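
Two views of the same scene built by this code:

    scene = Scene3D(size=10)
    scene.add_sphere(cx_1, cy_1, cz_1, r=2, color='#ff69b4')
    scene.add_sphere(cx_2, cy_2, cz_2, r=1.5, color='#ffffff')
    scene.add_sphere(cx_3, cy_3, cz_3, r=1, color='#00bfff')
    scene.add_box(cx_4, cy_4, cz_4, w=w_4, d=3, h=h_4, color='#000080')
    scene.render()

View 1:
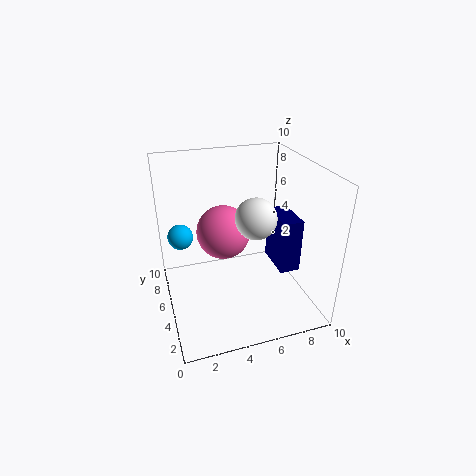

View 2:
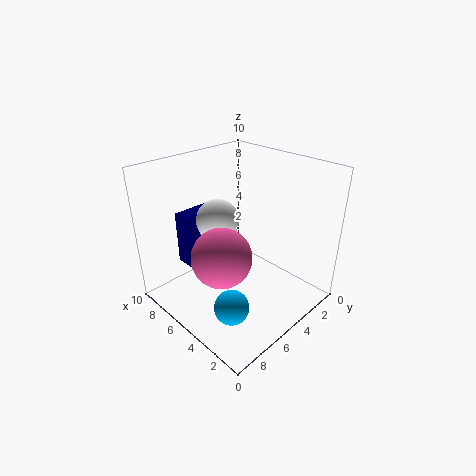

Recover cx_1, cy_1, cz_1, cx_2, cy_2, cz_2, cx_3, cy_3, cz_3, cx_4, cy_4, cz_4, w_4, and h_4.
cx_1 = 4.5
cy_1 = 7
cz_1 = 4.5
cx_2 = 6.5
cy_2 = 5.5
cz_2 = 6
cx_3 = 1.5
cy_3 = 9
cz_3 = 3.5
cx_4 = 8
cy_4 = 4
cz_4 = 2
w_4 = 1.5
h_4 = 4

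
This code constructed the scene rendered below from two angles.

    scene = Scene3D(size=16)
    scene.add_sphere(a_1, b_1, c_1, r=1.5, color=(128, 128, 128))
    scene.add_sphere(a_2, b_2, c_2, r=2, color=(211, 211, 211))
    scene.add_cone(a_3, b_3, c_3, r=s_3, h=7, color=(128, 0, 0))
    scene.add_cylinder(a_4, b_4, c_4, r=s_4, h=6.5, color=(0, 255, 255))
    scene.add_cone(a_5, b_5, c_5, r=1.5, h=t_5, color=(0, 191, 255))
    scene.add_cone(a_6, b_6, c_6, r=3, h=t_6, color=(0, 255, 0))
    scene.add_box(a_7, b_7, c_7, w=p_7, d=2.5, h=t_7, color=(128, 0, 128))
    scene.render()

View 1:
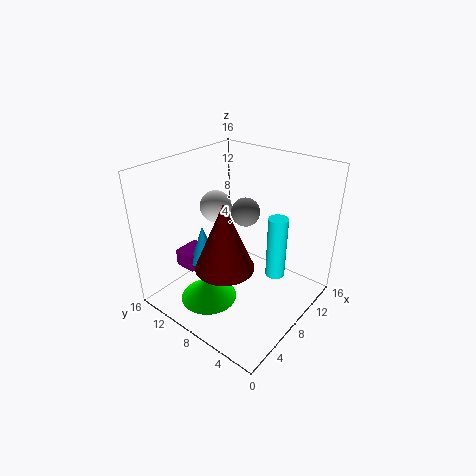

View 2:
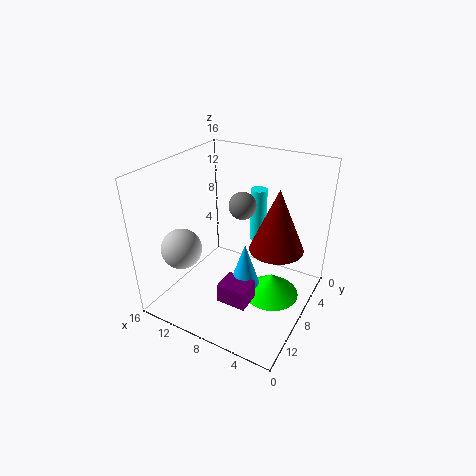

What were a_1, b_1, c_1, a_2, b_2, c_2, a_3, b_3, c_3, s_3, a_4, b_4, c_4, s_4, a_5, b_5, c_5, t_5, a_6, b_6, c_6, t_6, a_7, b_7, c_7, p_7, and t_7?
a_1 = 8; b_1 = 7; c_1 = 11.5; a_2 = 11; b_2 = 14; c_2 = 9; a_3 = 4; b_3 = 6.5; c_3 = 7; s_3 = 3; a_4 = 8; b_4 = 3; c_4 = 5.5; s_4 = 1; a_5 = 5.5; b_5 = 11; c_5 = 5; t_5 = 4.5; a_6 = 3.5; b_6 = 8.5; c_6 = 2.5; t_6 = 2.5; a_7 = 4; b_7 = 11.5; c_7 = 4; p_7 = 3; t_7 = 2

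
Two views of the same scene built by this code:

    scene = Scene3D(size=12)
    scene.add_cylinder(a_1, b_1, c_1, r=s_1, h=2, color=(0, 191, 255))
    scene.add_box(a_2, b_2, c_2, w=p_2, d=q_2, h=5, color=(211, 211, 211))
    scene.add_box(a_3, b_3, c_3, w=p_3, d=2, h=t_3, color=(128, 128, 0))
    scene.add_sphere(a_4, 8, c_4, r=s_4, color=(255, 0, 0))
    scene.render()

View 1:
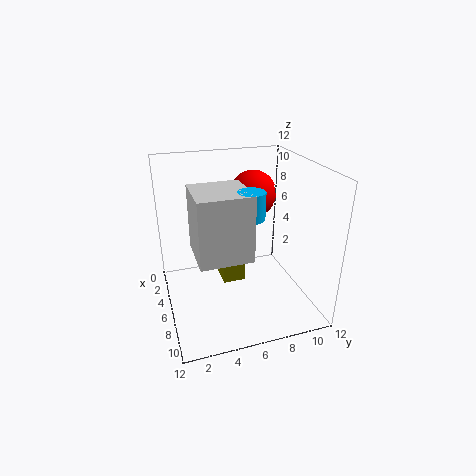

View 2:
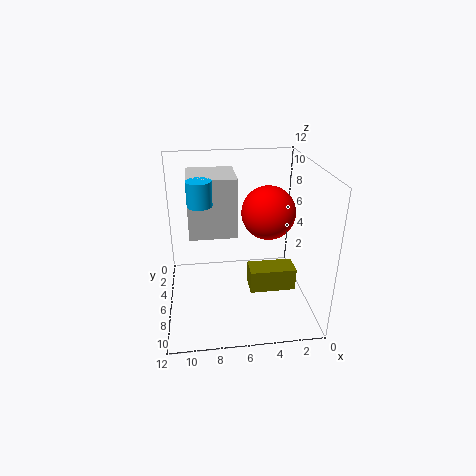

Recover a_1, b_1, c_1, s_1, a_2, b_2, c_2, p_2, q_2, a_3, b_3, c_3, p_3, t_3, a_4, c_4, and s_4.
a_1 = 9; b_1 = 6; c_1 = 9; s_1 = 1; a_2 = 6; b_2 = 2; c_2 = 6; p_2 = 4; q_2 = 4; a_3 = 1; b_3 = 5; c_3 = 1; p_3 = 4; t_3 = 2; a_4 = 4; c_4 = 9; s_4 = 2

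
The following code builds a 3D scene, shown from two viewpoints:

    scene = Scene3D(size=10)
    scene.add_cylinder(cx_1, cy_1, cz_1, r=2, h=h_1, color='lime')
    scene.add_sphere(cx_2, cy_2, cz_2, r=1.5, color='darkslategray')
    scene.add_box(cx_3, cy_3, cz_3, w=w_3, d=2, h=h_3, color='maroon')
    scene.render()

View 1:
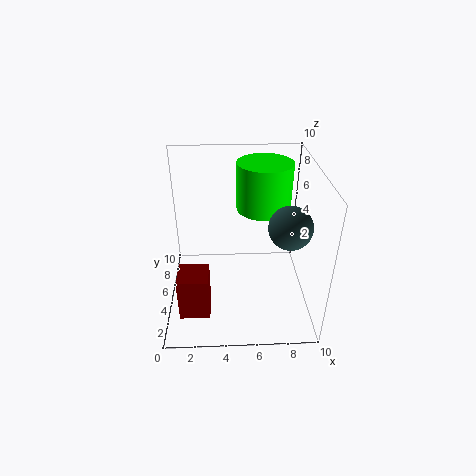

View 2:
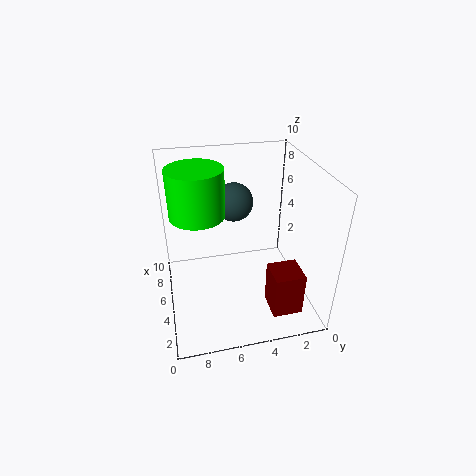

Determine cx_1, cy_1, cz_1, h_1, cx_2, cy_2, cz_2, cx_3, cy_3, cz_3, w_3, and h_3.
cx_1 = 7
cy_1 = 7.5
cz_1 = 6
h_1 = 3.5
cx_2 = 8.5
cy_2 = 4.5
cz_2 = 6
cx_3 = 1
cy_3 = 1.5
cz_3 = 1
w_3 = 2
h_3 = 3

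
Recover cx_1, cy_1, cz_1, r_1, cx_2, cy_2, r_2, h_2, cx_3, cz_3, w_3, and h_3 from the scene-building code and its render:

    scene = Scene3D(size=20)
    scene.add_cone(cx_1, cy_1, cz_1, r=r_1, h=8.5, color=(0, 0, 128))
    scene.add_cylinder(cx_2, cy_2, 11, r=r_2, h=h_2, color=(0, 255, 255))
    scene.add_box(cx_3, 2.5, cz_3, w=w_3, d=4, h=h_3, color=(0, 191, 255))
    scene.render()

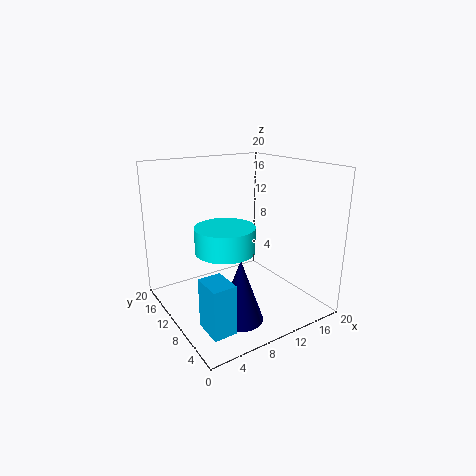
cx_1 = 7.5, cy_1 = 5.5, cz_1 = 0.5, r_1 = 3, cx_2 = 5, cy_2 = 5, r_2 = 3.5, h_2 = 3, cx_3 = 2, cz_3 = 1, w_3 = 3, h_3 = 6.5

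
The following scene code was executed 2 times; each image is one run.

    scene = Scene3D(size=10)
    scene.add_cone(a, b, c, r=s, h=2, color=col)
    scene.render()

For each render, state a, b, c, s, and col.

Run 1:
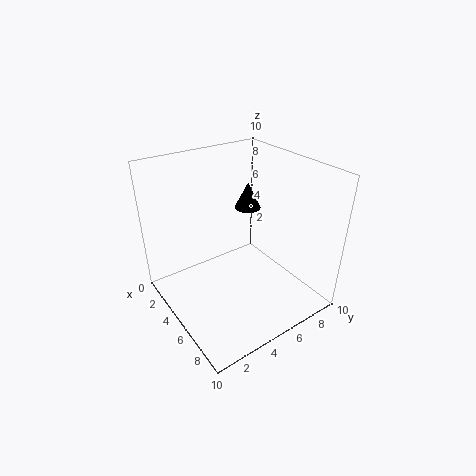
a = 2.75, b = 7.5, c = 5.75, s = 1, col = 'black'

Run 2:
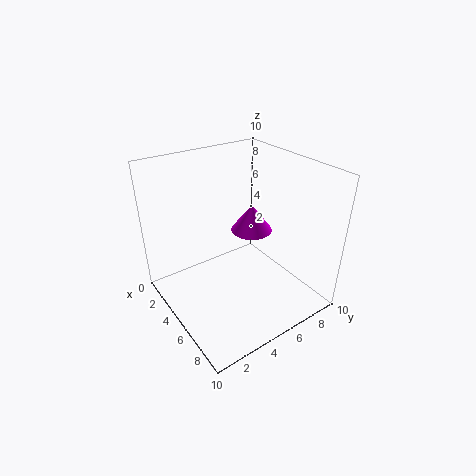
a = 4.25, b = 6.75, c = 4.75, s = 1.5, col = 'magenta'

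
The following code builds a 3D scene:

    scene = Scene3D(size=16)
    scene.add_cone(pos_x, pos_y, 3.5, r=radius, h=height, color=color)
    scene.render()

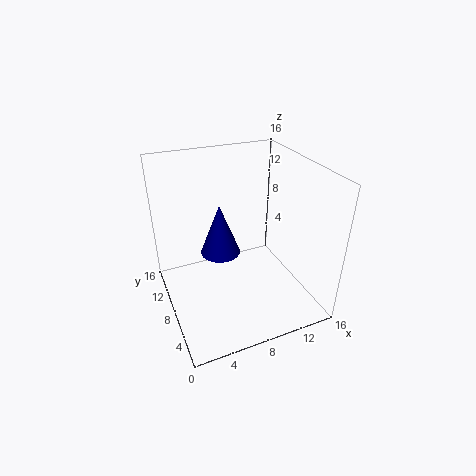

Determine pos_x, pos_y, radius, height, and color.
pos_x = 7.5; pos_y = 12.5; radius = 2.5; height = 6.5; color = 'navy'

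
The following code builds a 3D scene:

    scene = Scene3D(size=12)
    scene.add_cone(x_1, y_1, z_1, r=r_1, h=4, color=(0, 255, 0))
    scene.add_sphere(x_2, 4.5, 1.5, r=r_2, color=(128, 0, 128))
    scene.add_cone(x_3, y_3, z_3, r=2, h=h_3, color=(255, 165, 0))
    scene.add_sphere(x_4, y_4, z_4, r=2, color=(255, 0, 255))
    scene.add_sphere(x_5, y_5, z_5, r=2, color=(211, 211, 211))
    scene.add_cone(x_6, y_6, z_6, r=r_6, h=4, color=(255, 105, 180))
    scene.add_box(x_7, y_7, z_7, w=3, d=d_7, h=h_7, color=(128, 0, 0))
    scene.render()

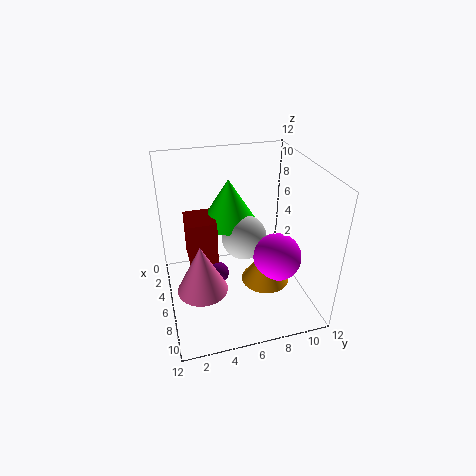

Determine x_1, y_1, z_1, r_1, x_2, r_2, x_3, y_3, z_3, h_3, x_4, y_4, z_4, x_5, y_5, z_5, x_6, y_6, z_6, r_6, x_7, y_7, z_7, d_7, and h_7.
x_1 = 3, y_1 = 6, z_1 = 6, r_1 = 2.5, x_2 = 4.5, r_2 = 1, x_3 = 7.5, y_3 = 8, z_3 = 2.5, h_3 = 3, x_4 = 7.5, y_4 = 9, z_4 = 4.5, x_5 = 4.5, y_5 = 7, z_5 = 5, x_6 = 8, y_6 = 2.5, z_6 = 3, r_6 = 2, x_7 = 2, y_7 = 2, z_7 = 3, d_7 = 2.5, h_7 = 4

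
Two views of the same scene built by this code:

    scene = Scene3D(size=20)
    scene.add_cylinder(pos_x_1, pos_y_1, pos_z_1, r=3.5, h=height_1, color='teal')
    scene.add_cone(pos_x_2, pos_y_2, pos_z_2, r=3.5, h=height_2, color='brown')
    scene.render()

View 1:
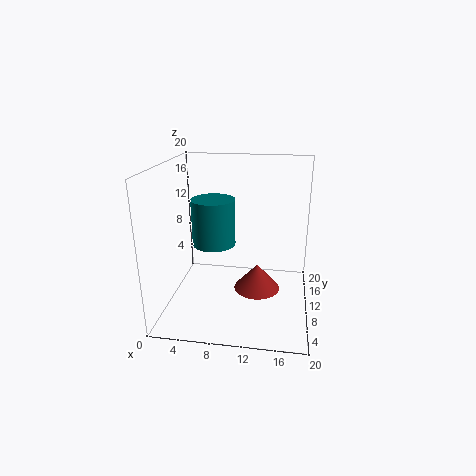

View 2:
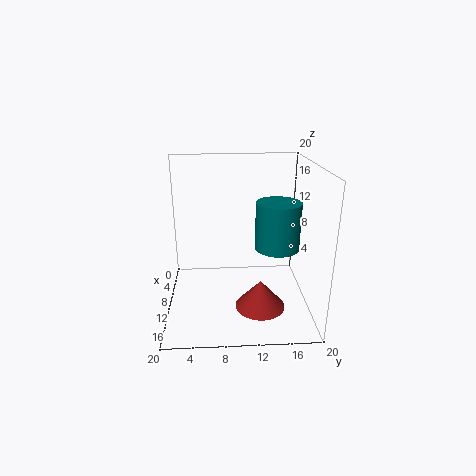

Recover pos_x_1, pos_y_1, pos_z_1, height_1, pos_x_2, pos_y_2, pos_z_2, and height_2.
pos_x_1 = 5
pos_y_1 = 16.5
pos_z_1 = 6
height_1 = 7.5
pos_x_2 = 12.5
pos_y_2 = 13
pos_z_2 = 0.5
height_2 = 4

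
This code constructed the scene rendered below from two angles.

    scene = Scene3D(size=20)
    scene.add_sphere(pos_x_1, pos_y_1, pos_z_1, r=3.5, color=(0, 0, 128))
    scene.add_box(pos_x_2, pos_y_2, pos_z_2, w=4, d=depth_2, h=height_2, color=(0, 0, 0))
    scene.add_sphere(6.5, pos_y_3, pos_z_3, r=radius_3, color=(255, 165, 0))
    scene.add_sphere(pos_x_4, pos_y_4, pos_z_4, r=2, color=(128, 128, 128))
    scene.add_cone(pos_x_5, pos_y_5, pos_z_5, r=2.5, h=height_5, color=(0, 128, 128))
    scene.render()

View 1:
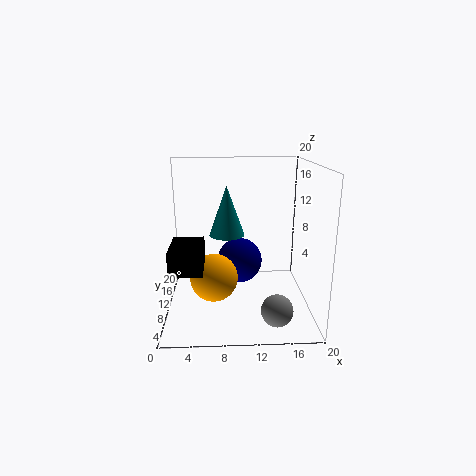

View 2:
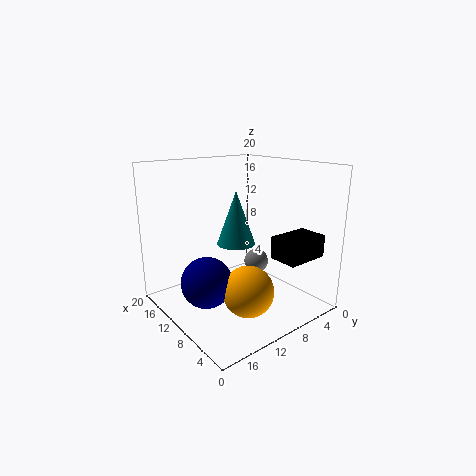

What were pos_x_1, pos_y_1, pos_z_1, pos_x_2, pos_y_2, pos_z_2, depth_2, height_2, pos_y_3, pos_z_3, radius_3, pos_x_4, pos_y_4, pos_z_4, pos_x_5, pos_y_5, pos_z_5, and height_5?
pos_x_1 = 10.5; pos_y_1 = 15; pos_z_1 = 4.5; pos_x_2 = 1.5; pos_y_2 = 2; pos_z_2 = 8; depth_2 = 6; height_2 = 3; pos_y_3 = 11; pos_z_3 = 3.5; radius_3 = 3.5; pos_x_4 = 14.5; pos_y_4 = 2.5; pos_z_4 = 3; pos_x_5 = 8.5; pos_y_5 = 11.5; pos_z_5 = 10; height_5 = 7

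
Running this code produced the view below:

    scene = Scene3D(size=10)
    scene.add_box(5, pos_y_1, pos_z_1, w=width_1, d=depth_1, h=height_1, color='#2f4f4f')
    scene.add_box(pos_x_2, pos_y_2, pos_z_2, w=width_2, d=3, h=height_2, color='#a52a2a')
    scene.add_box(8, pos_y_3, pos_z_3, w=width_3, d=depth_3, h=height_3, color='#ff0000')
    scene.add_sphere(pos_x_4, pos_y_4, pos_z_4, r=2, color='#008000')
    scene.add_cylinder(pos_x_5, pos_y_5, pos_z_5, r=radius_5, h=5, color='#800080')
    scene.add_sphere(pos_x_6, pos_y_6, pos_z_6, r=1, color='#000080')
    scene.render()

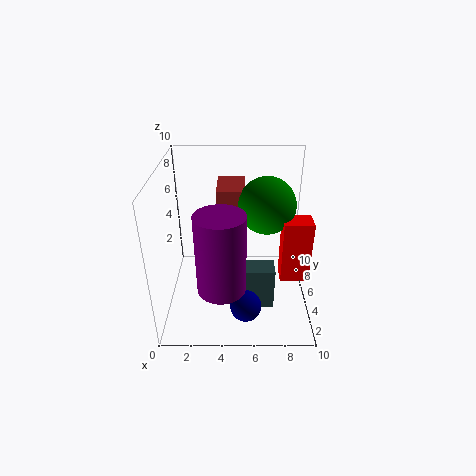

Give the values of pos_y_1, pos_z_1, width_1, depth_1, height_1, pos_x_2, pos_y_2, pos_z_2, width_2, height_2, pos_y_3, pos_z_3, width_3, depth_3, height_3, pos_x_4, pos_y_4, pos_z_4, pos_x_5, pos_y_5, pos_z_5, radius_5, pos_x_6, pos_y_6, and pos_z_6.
pos_y_1 = 3, pos_z_1 = 0.5, width_1 = 2.5, depth_1 = 1.5, height_1 = 3, pos_x_2 = 3.5, pos_y_2 = 6, pos_z_2 = 3.5, width_2 = 2, height_2 = 4.5, pos_y_3 = 4, pos_z_3 = 2, width_3 = 2, depth_3 = 1.5, height_3 = 4.5, pos_x_4 = 7, pos_y_4 = 6, pos_z_4 = 7, pos_x_5 = 4, pos_y_5 = 1.5, pos_z_5 = 3.5, radius_5 = 1.5, pos_x_6 = 5.5, pos_y_6 = 1.5, pos_z_6 = 2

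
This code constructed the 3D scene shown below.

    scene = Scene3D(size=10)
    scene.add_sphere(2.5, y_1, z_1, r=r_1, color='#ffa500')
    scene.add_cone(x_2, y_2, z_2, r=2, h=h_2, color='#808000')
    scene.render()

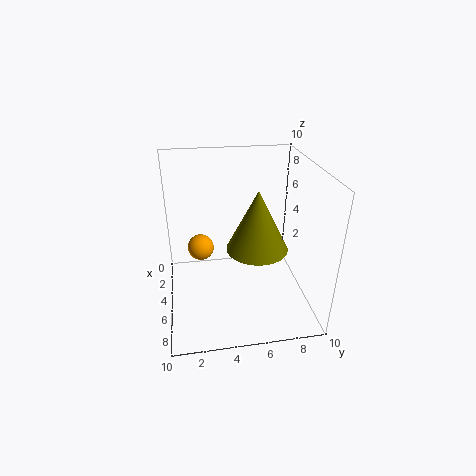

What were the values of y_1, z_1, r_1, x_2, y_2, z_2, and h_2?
y_1 = 2.5; z_1 = 3; r_1 = 1; x_2 = 6.5; y_2 = 6; z_2 = 5; h_2 = 4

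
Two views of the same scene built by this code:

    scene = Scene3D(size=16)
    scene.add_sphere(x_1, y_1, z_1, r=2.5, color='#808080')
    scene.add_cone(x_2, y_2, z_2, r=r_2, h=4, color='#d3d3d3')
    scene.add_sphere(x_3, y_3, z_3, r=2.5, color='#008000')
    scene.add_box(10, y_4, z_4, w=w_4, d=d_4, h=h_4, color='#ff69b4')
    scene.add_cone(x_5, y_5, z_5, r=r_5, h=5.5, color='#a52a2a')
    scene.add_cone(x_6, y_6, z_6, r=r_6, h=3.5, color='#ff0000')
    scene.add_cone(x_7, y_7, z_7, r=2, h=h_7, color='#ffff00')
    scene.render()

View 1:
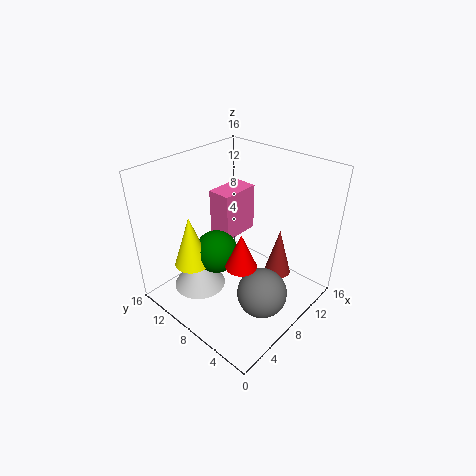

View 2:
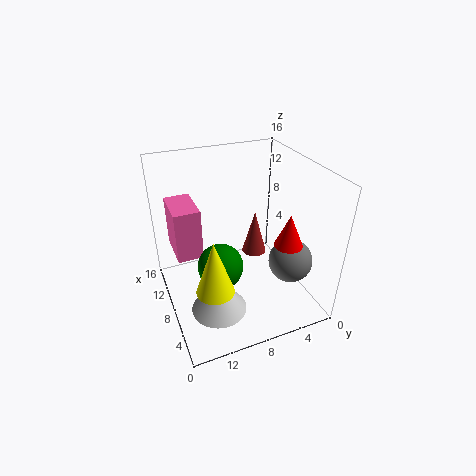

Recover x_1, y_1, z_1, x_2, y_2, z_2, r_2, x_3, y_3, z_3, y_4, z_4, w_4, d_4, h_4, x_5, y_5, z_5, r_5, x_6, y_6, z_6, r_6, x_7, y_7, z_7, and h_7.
x_1 = 5.5; y_1 = 2.5; z_1 = 5; x_2 = 5; y_2 = 11.5; z_2 = 1.5; r_2 = 3; x_3 = 7; y_3 = 10.5; z_3 = 5.5; y_4 = 11.5; z_4 = 5; w_4 = 5; d_4 = 3; h_4 = 6; x_5 = 11; y_5 = 4.5; z_5 = 3.5; r_5 = 1.5; x_6 = 4; y_6 = 4; z_6 = 8.5; r_6 = 1.5; x_7 = 4.5; y_7 = 12; z_7 = 4.5; h_7 = 6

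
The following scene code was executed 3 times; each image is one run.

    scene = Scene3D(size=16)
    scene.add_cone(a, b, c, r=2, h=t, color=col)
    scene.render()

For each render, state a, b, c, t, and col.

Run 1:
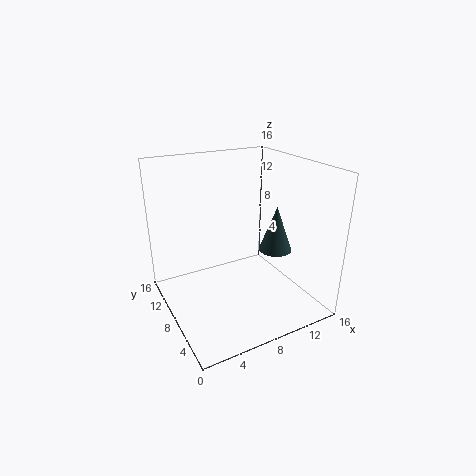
a = 13.5
b = 8.5
c = 5
t = 5.5
col = 'darkslategray'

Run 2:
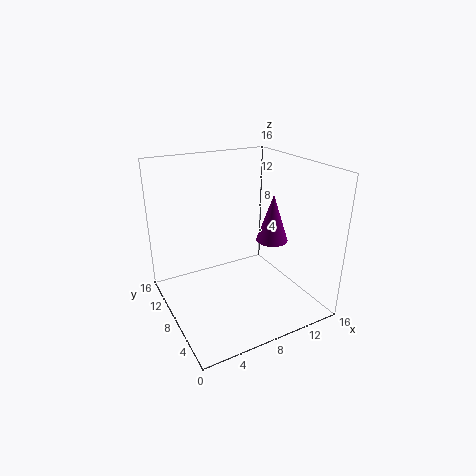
a = 14
b = 10
c = 5.5
t = 6
col = 'purple'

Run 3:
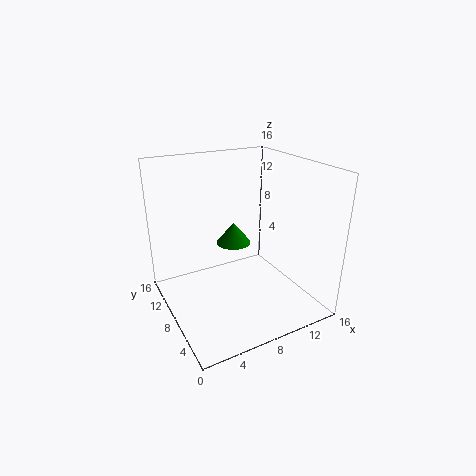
a = 8.5
b = 10
c = 6.5
t = 2.5
col = 'green'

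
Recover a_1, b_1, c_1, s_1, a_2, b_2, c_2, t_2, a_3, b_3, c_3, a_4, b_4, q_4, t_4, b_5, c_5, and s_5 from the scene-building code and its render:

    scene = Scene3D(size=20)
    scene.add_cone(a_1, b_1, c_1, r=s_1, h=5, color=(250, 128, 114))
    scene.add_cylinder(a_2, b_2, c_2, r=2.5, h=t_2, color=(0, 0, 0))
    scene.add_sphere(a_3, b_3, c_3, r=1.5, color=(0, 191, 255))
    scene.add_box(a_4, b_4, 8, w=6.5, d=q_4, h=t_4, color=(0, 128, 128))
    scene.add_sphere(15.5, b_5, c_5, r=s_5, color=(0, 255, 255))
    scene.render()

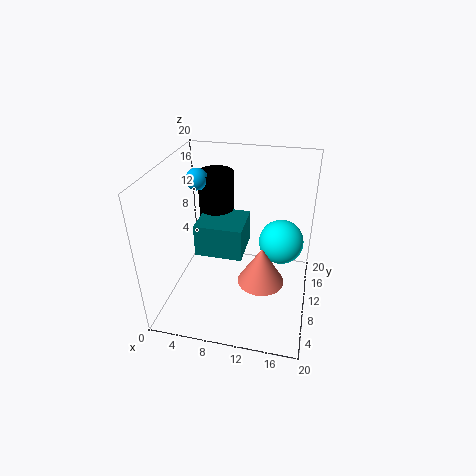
a_1 = 14
b_1 = 6
c_1 = 6.5
s_1 = 3
a_2 = 6
b_2 = 13.5
c_2 = 9
t_2 = 9
a_3 = 4
b_3 = 11.5
c_3 = 17.5
a_4 = 4.5
b_4 = 7.5
q_4 = 6
t_4 = 4.5
b_5 = 16.5
c_5 = 6
s_5 = 3.5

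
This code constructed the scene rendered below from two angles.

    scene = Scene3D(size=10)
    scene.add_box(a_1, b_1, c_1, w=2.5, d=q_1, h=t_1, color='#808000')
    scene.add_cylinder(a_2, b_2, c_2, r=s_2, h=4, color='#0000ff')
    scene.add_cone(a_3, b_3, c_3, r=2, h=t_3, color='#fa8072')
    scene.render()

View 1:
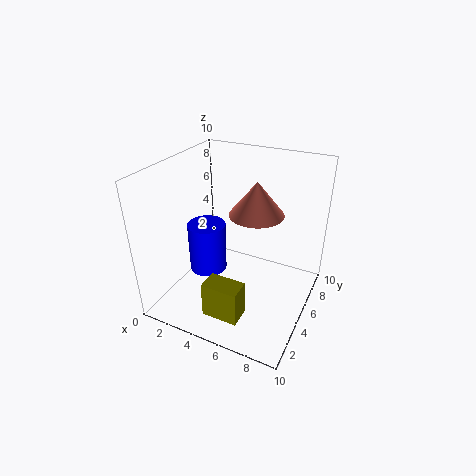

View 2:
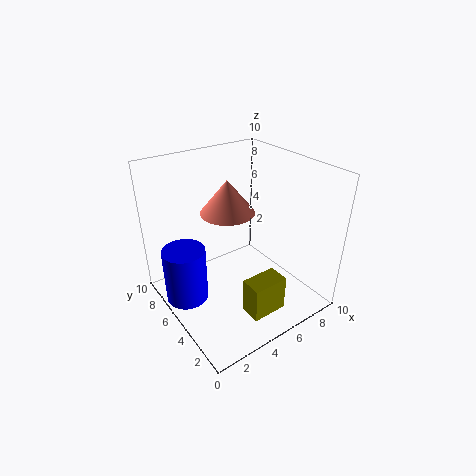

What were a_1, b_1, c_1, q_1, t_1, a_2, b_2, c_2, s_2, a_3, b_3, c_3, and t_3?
a_1 = 4, b_1 = 1.5, c_1 = 0.5, q_1 = 1.5, t_1 = 2.5, a_2 = 1.5, b_2 = 6.5, c_2 = 0.5, s_2 = 1.5, a_3 = 5.5, b_3 = 7, c_3 = 6, t_3 = 2.5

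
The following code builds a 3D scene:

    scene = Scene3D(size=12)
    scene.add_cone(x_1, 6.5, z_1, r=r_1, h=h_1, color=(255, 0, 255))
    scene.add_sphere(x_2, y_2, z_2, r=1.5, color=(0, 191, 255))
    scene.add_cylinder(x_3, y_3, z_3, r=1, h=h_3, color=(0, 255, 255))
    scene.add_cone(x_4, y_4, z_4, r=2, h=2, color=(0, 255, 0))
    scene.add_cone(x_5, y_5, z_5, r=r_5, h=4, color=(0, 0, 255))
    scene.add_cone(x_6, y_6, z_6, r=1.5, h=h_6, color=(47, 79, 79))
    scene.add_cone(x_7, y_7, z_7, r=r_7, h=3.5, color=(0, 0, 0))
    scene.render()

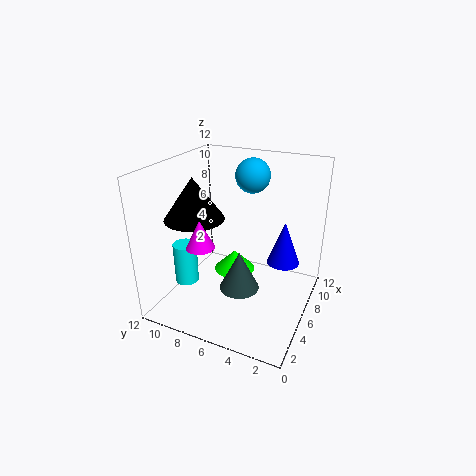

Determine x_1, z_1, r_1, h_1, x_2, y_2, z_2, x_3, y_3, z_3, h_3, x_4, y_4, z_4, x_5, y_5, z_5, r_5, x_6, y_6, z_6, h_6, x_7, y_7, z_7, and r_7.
x_1 = 1
z_1 = 7.5
r_1 = 1
h_1 = 2
x_2 = 9
y_2 = 6
z_2 = 10.5
x_3 = 4
y_3 = 10
z_3 = 2
h_3 = 3.5
x_4 = 9.5
y_4 = 8
z_4 = 0.5
x_5 = 9.5
y_5 = 3
z_5 = 2.5
r_5 = 1.5
x_6 = 3
y_6 = 4.5
z_6 = 3.5
h_6 = 3
x_7 = 5
y_7 = 9.5
z_7 = 7.5
r_7 = 2.5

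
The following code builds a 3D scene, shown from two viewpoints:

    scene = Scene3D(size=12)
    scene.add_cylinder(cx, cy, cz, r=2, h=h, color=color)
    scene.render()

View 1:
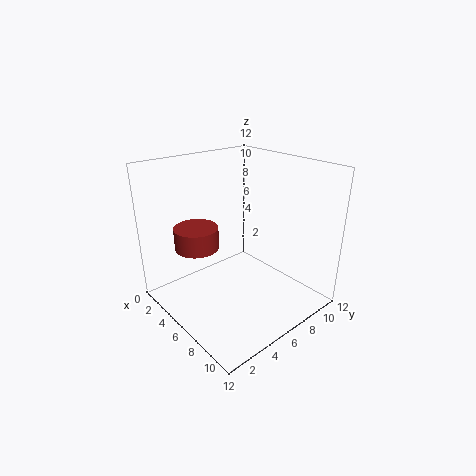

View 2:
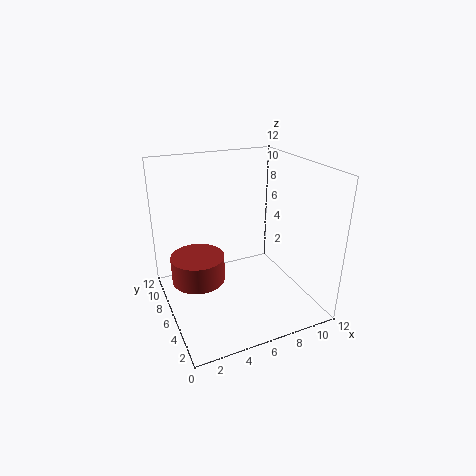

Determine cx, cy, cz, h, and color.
cx = 2; cy = 4.5; cz = 4; h = 2; color = 'brown'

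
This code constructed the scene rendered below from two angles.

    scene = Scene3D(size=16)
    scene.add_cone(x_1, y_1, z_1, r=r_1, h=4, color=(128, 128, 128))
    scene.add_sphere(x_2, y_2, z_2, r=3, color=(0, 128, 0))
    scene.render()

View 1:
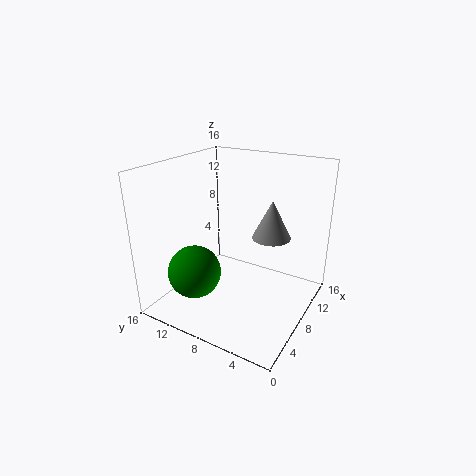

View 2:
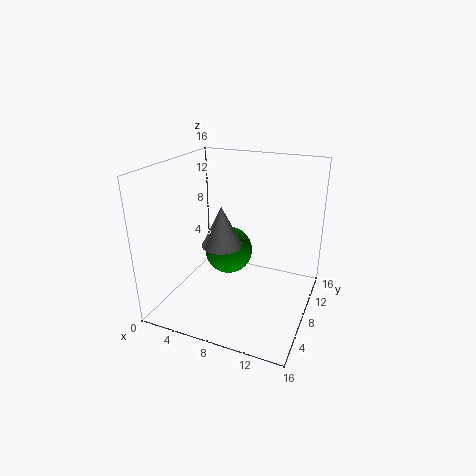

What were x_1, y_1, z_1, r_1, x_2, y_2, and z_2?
x_1 = 8, y_1 = 4, z_1 = 9, r_1 = 2, x_2 = 5, y_2 = 12, z_2 = 4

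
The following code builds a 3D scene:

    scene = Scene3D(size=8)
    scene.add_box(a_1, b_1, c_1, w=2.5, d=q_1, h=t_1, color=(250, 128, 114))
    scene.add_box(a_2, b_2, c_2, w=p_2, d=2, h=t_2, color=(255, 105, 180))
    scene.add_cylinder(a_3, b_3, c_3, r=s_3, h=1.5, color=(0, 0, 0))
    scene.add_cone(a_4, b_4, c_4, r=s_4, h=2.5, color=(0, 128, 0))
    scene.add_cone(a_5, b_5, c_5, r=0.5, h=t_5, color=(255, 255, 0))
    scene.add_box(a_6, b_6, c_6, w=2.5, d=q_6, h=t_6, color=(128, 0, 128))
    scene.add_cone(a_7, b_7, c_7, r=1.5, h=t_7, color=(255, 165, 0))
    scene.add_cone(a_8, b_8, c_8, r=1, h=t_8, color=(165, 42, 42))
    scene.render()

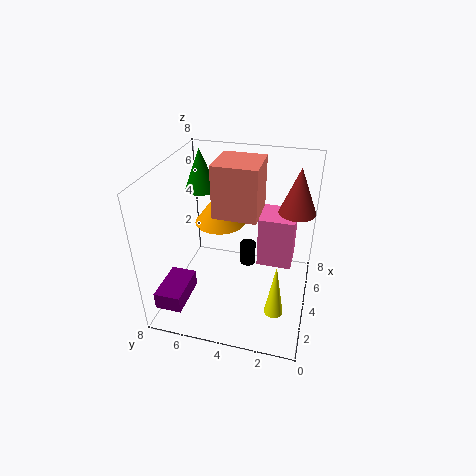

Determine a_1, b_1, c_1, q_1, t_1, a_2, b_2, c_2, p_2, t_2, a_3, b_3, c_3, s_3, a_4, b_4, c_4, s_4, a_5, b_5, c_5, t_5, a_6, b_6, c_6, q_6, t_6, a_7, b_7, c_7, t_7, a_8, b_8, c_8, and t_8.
a_1 = 4
b_1 = 3
c_1 = 5
q_1 = 2.5
t_1 = 3
a_2 = 4.5
b_2 = 1
c_2 = 2
p_2 = 2
t_2 = 3
a_3 = 6.5
b_3 = 4
c_3 = 0.5
s_3 = 0.5
a_4 = 6.5
b_4 = 7
c_4 = 5.5
s_4 = 1
a_5 = 2
b_5 = 1.5
c_5 = 1
t_5 = 3
a_6 = 1
b_6 = 6.5
c_6 = 0.5
q_6 = 1.5
t_6 = 1
a_7 = 5.5
b_7 = 5.5
c_7 = 4
t_7 = 2
a_8 = 5
b_8 = 1
c_8 = 5.5
t_8 = 2.5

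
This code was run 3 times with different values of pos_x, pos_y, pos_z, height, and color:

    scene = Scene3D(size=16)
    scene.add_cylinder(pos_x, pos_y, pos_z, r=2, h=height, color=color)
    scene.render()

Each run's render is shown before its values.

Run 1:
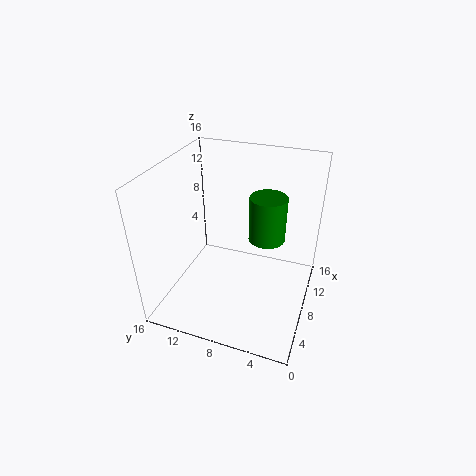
pos_x = 9; pos_y = 5; pos_z = 8; height = 5; color = 'green'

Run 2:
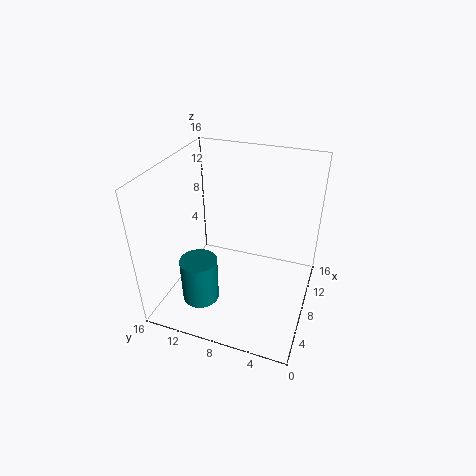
pos_x = 4; pos_y = 11; pos_z = 2; height = 5; color = 'teal'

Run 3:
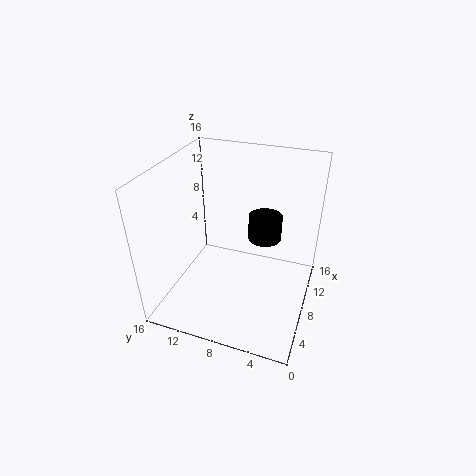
pos_x = 12; pos_y = 6; pos_z = 6; height = 3; color = 'black'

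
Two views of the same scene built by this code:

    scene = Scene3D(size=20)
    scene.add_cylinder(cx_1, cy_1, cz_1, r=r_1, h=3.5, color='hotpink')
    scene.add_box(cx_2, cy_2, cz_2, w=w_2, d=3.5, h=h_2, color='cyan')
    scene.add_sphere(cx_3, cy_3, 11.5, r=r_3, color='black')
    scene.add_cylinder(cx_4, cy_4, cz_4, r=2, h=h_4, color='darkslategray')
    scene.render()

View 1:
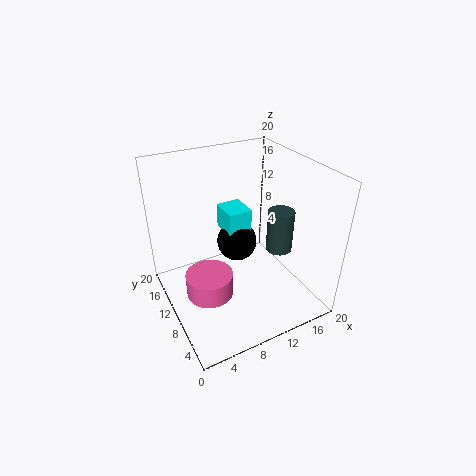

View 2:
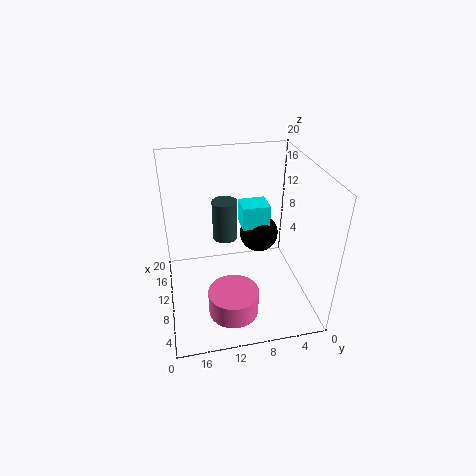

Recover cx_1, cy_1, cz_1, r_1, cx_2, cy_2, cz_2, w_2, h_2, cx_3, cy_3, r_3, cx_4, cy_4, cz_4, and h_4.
cx_1 = 6; cy_1 = 11.5; cz_1 = 0.5; r_1 = 3.5; cx_2 = 7; cy_2 = 6.5; cz_2 = 13; w_2 = 3; h_2 = 3; cx_3 = 8.5; cy_3 = 7.5; r_3 = 2.5; cx_4 = 17.5; cy_4 = 10.5; cz_4 = 5.5; h_4 = 6.5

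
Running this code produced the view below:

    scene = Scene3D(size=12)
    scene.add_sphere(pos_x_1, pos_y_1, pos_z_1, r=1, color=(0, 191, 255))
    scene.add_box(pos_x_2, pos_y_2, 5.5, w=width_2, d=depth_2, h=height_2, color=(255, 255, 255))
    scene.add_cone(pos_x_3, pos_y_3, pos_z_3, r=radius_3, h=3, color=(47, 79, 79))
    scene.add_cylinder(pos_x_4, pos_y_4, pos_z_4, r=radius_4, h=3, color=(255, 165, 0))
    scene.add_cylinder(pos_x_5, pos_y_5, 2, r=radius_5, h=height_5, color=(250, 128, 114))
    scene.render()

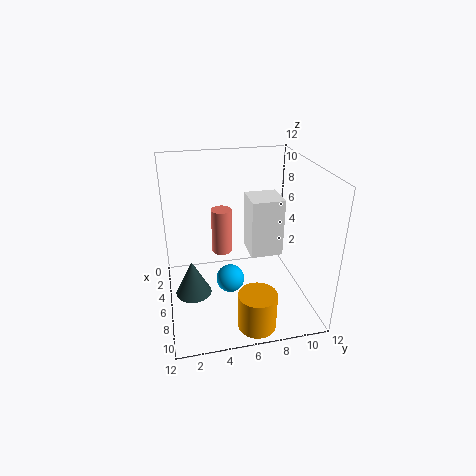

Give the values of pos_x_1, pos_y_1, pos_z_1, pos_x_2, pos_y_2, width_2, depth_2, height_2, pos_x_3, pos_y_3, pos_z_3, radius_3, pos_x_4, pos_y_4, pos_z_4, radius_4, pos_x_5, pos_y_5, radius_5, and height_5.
pos_x_1 = 10; pos_y_1 = 4.5; pos_z_1 = 5; pos_x_2 = 6; pos_y_2 = 6.5; width_2 = 2.5; depth_2 = 2.5; height_2 = 4.5; pos_x_3 = 6.5; pos_y_3 = 2; pos_z_3 = 1.5; radius_3 = 1.5; pos_x_4 = 10.5; pos_y_4 = 6.5; pos_z_4 = 0.5; radius_4 = 1.5; pos_x_5 = 1; pos_y_5 = 5.5; radius_5 = 1; height_5 = 4.5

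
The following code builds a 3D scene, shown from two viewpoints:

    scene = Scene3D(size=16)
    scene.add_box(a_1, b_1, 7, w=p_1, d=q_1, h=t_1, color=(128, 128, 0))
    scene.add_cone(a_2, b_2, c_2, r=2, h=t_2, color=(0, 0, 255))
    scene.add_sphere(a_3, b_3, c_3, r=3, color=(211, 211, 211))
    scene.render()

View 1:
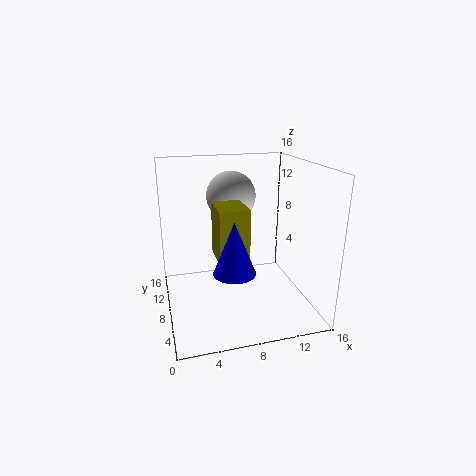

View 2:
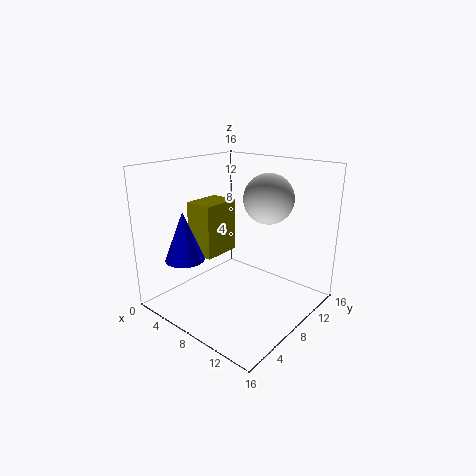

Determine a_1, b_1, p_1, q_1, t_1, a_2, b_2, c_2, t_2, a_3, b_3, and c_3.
a_1 = 5; b_1 = 3.5; p_1 = 3; q_1 = 4; t_1 = 5.5; a_2 = 6; b_2 = 2; c_2 = 7; t_2 = 5; a_3 = 8.5; b_3 = 13; c_3 = 11.5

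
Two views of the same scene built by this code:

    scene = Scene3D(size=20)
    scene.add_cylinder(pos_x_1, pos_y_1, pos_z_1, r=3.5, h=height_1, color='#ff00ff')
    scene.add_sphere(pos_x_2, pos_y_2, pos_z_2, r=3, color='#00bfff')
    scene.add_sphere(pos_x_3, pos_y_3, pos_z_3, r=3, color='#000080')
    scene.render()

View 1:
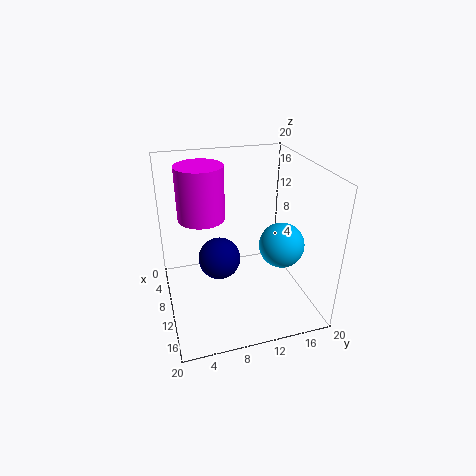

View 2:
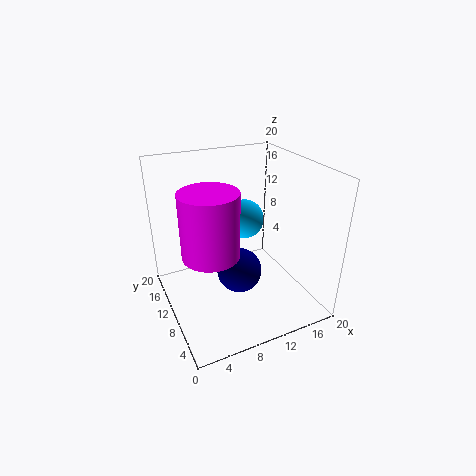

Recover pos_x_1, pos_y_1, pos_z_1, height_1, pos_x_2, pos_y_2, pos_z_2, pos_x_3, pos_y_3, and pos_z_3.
pos_x_1 = 4.5, pos_y_1 = 6, pos_z_1 = 11, height_1 = 8, pos_x_2 = 13.5, pos_y_2 = 15, pos_z_2 = 10, pos_x_3 = 9, pos_y_3 = 7.5, pos_z_3 = 6.5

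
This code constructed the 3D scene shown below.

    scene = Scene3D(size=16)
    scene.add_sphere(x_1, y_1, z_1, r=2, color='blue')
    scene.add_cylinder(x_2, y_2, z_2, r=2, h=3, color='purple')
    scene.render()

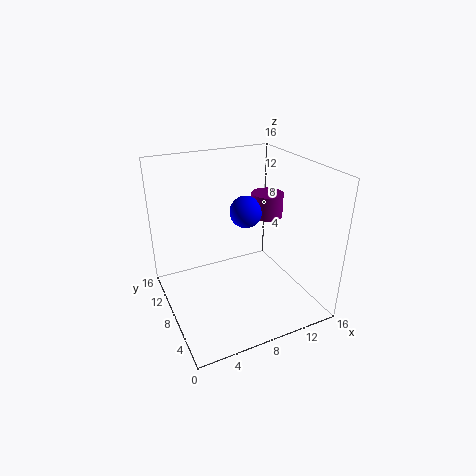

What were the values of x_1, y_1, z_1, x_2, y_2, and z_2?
x_1 = 11
y_1 = 12
z_1 = 9
x_2 = 14
y_2 = 12
z_2 = 8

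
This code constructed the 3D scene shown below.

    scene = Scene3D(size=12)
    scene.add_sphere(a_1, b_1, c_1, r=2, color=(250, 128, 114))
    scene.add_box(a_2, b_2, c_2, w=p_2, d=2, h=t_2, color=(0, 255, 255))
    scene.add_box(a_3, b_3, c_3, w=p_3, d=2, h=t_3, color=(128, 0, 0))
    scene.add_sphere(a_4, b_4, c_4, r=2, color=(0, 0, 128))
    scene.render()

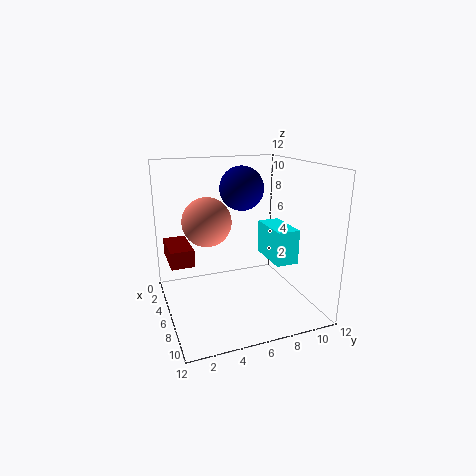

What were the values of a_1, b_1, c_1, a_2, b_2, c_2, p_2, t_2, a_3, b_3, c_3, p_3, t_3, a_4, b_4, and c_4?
a_1 = 5.5
b_1 = 3.5
c_1 = 7.5
a_2 = 3.5
b_2 = 9
c_2 = 3.5
p_2 = 4
t_2 = 3
a_3 = 1
b_3 = 0.5
c_3 = 3.5
p_3 = 4
t_3 = 1.5
a_4 = 3
b_4 = 7.5
c_4 = 9.5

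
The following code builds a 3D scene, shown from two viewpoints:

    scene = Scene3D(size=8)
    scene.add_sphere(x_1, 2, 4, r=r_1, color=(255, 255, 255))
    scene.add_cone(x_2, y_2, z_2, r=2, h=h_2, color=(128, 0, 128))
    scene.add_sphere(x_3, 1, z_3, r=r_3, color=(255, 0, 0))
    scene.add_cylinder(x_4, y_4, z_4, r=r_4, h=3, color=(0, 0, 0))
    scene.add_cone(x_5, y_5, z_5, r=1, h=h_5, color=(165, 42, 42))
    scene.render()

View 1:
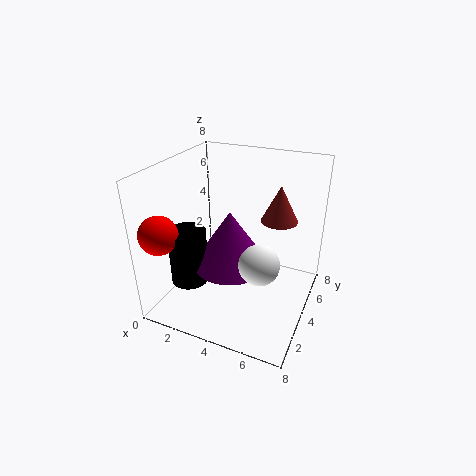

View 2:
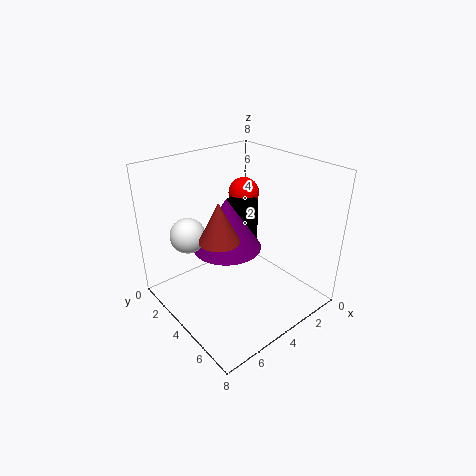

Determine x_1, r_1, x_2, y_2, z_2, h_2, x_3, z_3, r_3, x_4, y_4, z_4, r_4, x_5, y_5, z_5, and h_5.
x_1 = 6; r_1 = 1; x_2 = 4; y_2 = 3; z_2 = 3; h_2 = 3; x_3 = 1; z_3 = 5; r_3 = 1; x_4 = 2; y_4 = 2; z_4 = 2; r_4 = 1; x_5 = 6; y_5 = 5; z_5 = 5; h_5 = 2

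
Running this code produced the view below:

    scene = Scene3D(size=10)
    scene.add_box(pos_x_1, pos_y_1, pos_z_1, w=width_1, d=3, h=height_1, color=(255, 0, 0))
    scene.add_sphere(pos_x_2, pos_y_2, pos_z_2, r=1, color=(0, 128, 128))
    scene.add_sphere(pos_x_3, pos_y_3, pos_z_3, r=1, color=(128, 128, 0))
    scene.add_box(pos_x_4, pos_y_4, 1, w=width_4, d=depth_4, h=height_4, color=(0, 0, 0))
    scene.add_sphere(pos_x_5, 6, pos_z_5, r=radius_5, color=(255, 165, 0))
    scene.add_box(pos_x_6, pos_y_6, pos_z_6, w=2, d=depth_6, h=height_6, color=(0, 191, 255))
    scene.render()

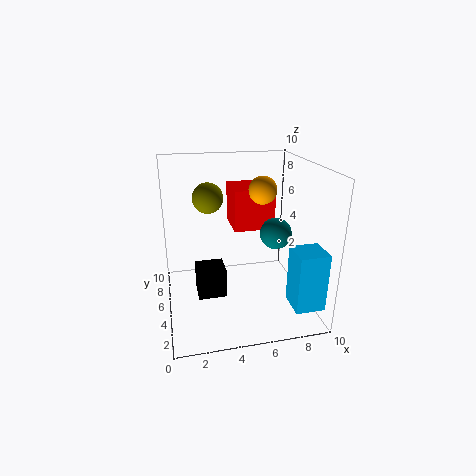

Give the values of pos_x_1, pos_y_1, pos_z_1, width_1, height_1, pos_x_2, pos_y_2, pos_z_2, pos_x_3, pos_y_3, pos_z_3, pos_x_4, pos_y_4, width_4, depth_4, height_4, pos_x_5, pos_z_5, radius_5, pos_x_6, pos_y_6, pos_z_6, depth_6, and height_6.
pos_x_1 = 5; pos_y_1 = 6; pos_z_1 = 5; width_1 = 3; height_1 = 3; pos_x_2 = 7; pos_y_2 = 3; pos_z_2 = 6; pos_x_3 = 3; pos_y_3 = 5; pos_z_3 = 8; pos_x_4 = 2; pos_y_4 = 4; width_4 = 2; depth_4 = 2; height_4 = 2; pos_x_5 = 7; pos_z_5 = 8; radius_5 = 1; pos_x_6 = 8; pos_y_6 = 1; pos_z_6 = 1; depth_6 = 2; height_6 = 4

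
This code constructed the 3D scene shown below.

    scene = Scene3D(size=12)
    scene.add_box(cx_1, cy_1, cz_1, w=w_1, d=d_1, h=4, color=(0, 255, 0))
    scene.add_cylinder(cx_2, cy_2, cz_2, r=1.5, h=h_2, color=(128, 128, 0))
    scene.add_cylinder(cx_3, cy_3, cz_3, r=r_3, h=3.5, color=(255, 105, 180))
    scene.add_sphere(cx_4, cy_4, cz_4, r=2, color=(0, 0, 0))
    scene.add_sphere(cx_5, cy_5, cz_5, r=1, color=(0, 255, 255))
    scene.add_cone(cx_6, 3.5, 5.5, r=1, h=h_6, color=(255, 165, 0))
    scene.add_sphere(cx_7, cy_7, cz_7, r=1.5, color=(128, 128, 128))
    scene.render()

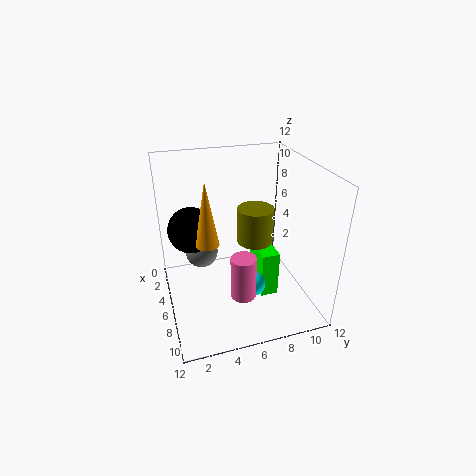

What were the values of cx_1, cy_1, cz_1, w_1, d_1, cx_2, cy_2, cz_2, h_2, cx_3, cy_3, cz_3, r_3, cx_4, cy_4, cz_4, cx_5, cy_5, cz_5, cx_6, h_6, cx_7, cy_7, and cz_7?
cx_1 = 5
cy_1 = 7.5
cz_1 = 1
w_1 = 3
d_1 = 1.5
cx_2 = 6
cy_2 = 7.5
cz_2 = 5.5
h_2 = 3
cx_3 = 9
cy_3 = 5.5
cz_3 = 2.5
r_3 = 1
cx_4 = 3.5
cy_4 = 2.5
cz_4 = 6
cx_5 = 8.5
cy_5 = 6.5
cz_5 = 3
cx_6 = 5.5
h_6 = 5.5
cx_7 = 2.5
cy_7 = 3.5
cz_7 = 3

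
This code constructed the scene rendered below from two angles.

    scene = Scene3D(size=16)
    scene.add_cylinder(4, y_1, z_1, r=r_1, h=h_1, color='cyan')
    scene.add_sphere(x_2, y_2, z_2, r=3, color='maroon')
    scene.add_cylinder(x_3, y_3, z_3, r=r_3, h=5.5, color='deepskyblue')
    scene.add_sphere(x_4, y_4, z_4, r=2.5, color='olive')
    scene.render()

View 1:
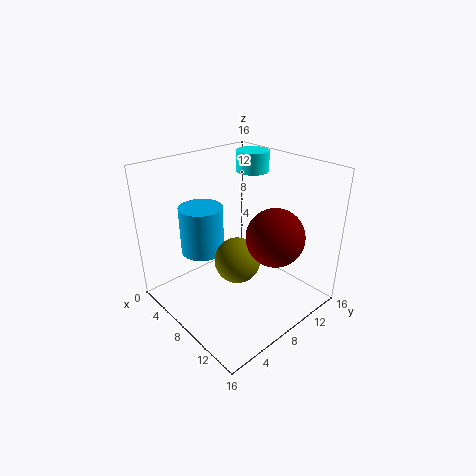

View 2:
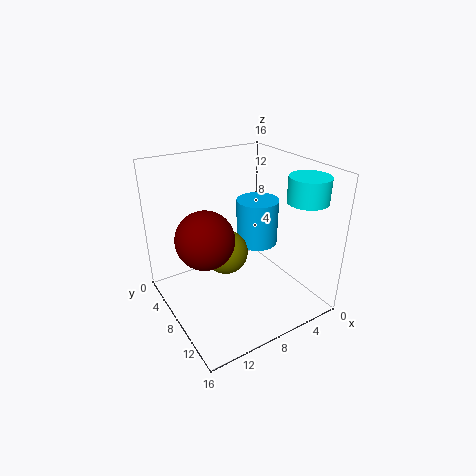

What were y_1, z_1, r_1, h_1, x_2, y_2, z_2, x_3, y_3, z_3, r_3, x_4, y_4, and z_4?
y_1 = 14, z_1 = 13.5, r_1 = 2, h_1 = 2.5, x_2 = 12.5, y_2 = 9, z_2 = 9.5, x_3 = 4, y_3 = 6, z_3 = 5.5, r_3 = 2.5, x_4 = 9, y_4 = 7, z_4 = 6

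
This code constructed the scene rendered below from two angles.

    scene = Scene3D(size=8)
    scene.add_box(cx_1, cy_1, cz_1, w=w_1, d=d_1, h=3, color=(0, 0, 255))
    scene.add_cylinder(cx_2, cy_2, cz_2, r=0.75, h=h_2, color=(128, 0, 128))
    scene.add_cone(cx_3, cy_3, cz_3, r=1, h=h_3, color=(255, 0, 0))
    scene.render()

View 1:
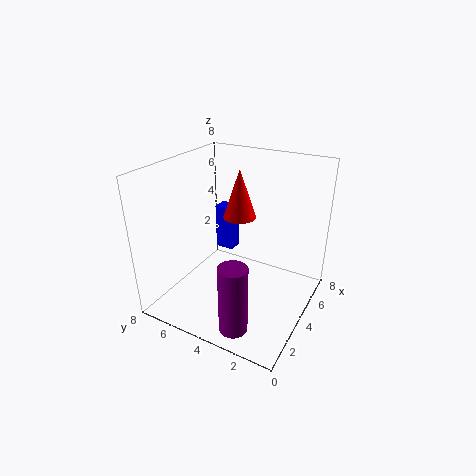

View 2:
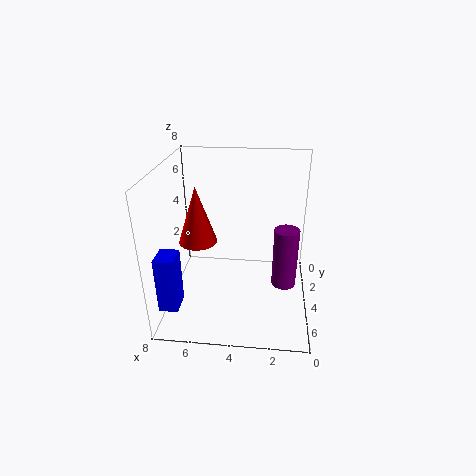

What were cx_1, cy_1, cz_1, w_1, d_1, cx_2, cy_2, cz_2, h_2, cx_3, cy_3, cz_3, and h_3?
cx_1 = 6.75; cy_1 = 6; cz_1 = 1.25; w_1 = 1; d_1 = 1.25; cx_2 = 1.25; cy_2 = 2.75; cz_2 = 0.25; h_2 = 3.75; cx_3 = 6; cy_3 = 5; cz_3 = 4.25; h_3 = 3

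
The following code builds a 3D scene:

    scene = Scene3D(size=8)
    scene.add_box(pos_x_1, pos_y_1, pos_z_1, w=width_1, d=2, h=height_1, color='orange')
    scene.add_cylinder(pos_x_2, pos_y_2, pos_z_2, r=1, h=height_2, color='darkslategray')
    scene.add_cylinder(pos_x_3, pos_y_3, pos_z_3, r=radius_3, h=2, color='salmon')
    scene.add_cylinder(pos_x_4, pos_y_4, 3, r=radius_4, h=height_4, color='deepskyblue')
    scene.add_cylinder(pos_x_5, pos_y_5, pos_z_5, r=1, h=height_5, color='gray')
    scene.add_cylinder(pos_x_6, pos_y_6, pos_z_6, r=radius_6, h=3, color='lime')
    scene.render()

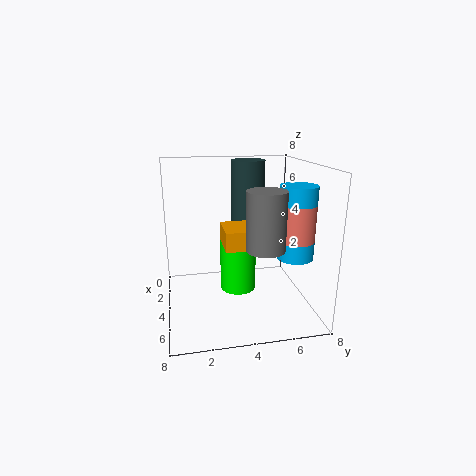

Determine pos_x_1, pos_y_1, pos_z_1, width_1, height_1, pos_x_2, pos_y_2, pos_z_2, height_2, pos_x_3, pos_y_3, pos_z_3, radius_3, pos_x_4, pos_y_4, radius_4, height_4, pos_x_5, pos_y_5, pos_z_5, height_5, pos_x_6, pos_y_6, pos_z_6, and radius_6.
pos_x_1 = 4, pos_y_1 = 3, pos_z_1 = 4, width_1 = 2, height_1 = 1, pos_x_2 = 2, pos_y_2 = 5, pos_z_2 = 4, height_2 = 4, pos_x_3 = 5, pos_y_3 = 7, pos_z_3 = 4, radius_3 = 1, pos_x_4 = 5, pos_y_4 = 7, radius_4 = 1, height_4 = 4, pos_x_5 = 6, pos_y_5 = 5, pos_z_5 = 4, height_5 = 3, pos_x_6 = 4, pos_y_6 = 4, pos_z_6 = 1, radius_6 = 1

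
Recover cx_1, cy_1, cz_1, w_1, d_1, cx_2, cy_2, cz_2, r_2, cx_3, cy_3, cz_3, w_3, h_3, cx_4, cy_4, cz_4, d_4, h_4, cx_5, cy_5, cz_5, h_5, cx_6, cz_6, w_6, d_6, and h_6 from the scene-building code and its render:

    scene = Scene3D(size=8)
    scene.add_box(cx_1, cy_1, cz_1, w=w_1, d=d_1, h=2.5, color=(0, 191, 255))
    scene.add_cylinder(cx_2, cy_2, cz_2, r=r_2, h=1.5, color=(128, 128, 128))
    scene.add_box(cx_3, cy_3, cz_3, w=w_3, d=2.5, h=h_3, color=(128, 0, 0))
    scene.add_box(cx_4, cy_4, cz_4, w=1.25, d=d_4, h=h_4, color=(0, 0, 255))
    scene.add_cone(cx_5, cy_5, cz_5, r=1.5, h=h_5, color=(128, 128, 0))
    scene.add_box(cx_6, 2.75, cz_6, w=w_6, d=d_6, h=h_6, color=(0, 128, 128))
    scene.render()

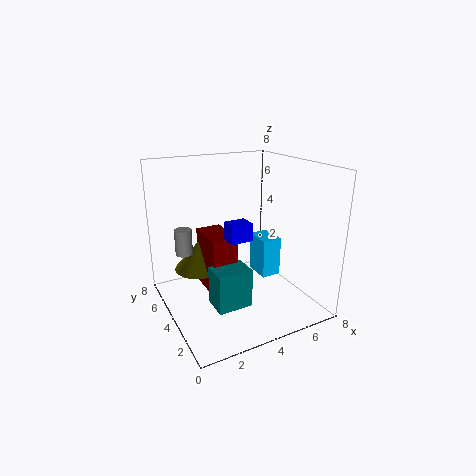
cx_1 = 6.25
cy_1 = 4.75
cz_1 = 0.5
w_1 = 1.25
d_1 = 1.75
cx_2 = 1.5
cy_2 = 6
cz_2 = 2.75
r_2 = 0.5
cx_3 = 2.5
cy_3 = 4
cz_3 = 0.5
w_3 = 1.5
h_3 = 3.5
cx_4 = 3.25
cy_4 = 3.25
cz_4 = 4
d_4 = 1
h_4 = 1
cx_5 = 2.5
cy_5 = 6.25
cz_5 = 1.5
h_5 = 1.75
cx_6 = 2.25
cz_6 = 0.25
w_6 = 2
d_6 = 1.5
h_6 = 2.25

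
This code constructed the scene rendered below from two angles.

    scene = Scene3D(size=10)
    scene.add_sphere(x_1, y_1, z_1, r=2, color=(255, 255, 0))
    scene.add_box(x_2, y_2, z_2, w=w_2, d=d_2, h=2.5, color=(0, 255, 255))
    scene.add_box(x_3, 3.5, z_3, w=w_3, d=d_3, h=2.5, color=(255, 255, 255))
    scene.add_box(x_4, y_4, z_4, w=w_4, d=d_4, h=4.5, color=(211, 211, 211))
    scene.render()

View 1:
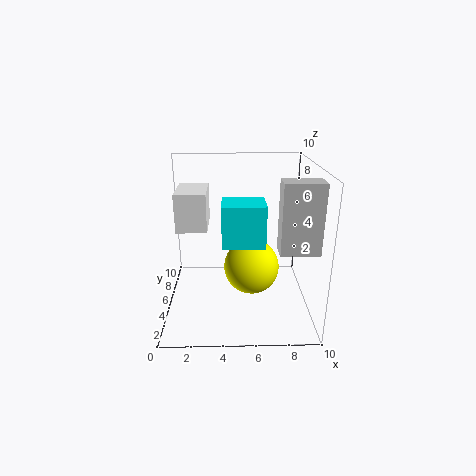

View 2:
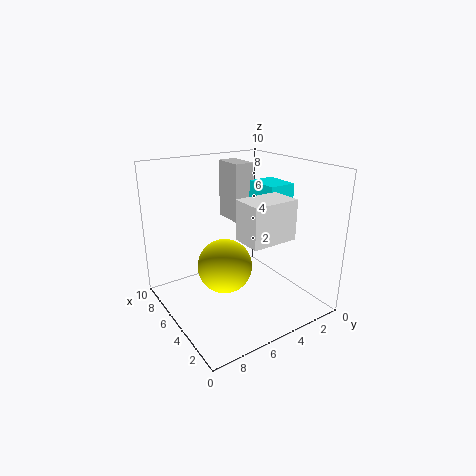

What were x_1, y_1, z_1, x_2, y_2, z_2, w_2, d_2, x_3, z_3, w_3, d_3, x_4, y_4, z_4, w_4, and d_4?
x_1 = 6
y_1 = 5.5
z_1 = 2.5
x_2 = 4
y_2 = 1
z_2 = 6
w_2 = 2.5
d_2 = 2
x_3 = 1
z_3 = 6
w_3 = 2
d_3 = 3
x_4 = 7.5
y_4 = 2
z_4 = 5
w_4 = 2.5
d_4 = 1.5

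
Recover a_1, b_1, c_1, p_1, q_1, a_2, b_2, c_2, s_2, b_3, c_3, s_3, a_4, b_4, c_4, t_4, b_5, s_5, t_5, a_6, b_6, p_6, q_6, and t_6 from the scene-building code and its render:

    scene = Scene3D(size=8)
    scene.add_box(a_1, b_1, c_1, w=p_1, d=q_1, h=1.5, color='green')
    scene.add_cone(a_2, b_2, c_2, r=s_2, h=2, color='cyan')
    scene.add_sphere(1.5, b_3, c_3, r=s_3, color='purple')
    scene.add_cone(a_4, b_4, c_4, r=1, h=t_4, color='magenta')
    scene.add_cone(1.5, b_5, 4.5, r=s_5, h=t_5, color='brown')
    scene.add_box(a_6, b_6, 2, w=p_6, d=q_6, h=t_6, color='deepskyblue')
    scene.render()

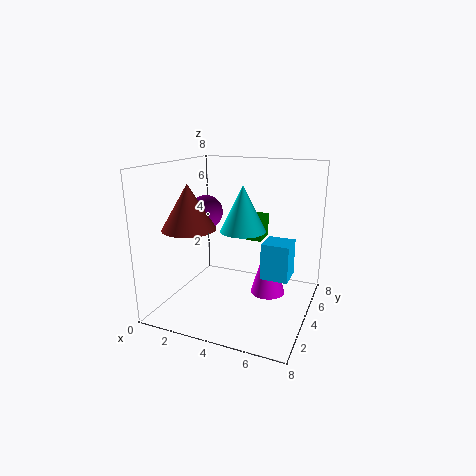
a_1 = 3.5; b_1 = 6.5; c_1 = 3; p_1 = 1; q_1 = 1.5; a_2 = 5.5; b_2 = 1; c_2 = 5.5; s_2 = 1; b_3 = 5; c_3 = 5; s_3 = 1; a_4 = 5.5; b_4 = 5; c_4 = 0.5; t_4 = 3.5; b_5 = 3; s_5 = 1.5; t_5 = 2.5; a_6 = 5.5; b_6 = 3.5; p_6 = 1.5; q_6 = 1.5; t_6 = 2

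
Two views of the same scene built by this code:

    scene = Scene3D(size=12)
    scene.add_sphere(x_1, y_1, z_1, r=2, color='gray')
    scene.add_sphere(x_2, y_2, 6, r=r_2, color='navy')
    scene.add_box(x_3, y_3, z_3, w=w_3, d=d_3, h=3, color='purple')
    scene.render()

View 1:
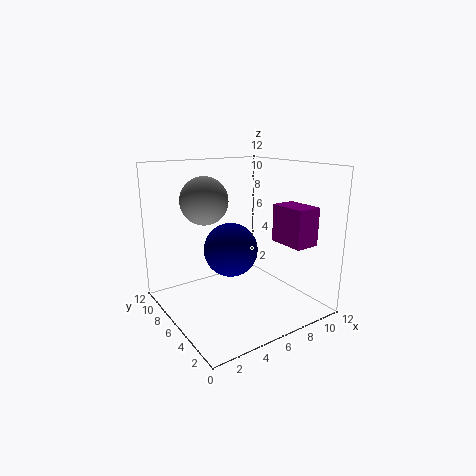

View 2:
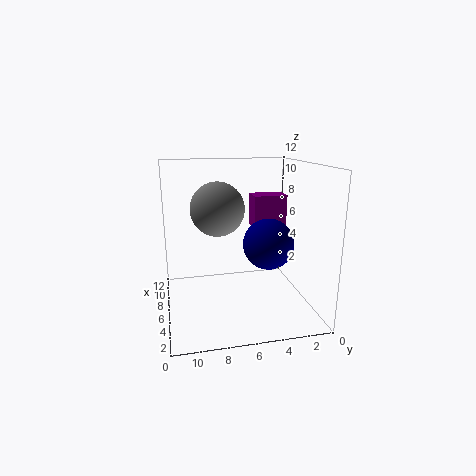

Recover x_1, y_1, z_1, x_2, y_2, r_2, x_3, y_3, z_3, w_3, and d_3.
x_1 = 4; y_1 = 8; z_1 = 9; x_2 = 4; y_2 = 4; r_2 = 2; x_3 = 8; y_3 = 1; z_3 = 6; w_3 = 2; d_3 = 3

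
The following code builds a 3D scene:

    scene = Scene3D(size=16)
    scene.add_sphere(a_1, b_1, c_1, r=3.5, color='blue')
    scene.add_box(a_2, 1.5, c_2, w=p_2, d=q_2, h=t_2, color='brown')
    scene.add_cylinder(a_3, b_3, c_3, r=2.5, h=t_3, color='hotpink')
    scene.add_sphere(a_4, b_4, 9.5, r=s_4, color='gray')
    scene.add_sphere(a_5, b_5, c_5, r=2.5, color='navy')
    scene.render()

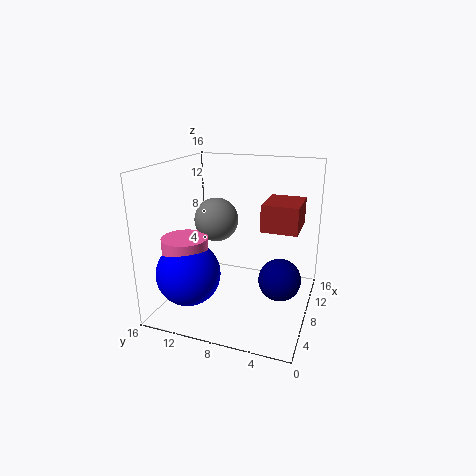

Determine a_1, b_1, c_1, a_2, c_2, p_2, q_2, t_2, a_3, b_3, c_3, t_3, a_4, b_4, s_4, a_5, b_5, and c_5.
a_1 = 4.5
b_1 = 12.5
c_1 = 4.5
a_2 = 8
c_2 = 9
p_2 = 5
q_2 = 4
t_2 = 3
a_3 = 5
b_3 = 13
c_3 = 2.5
t_3 = 6
a_4 = 9
b_4 = 11
s_4 = 2.5
a_5 = 10
b_5 = 3.5
c_5 = 2.5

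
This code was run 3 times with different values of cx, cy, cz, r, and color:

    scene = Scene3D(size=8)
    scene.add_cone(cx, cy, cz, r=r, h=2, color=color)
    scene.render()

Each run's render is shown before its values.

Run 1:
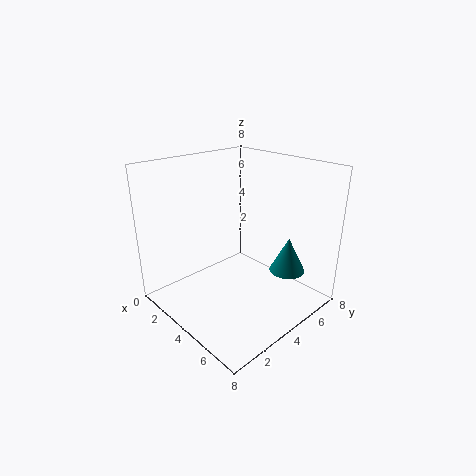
cx = 6; cy = 6; cz = 2; r = 1; color = 'teal'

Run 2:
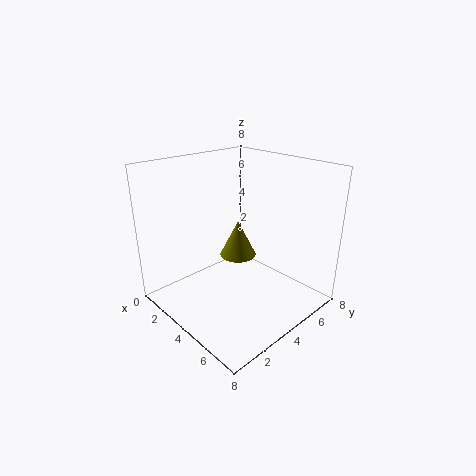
cx = 4; cy = 4; cz = 3; r = 1; color = 'olive'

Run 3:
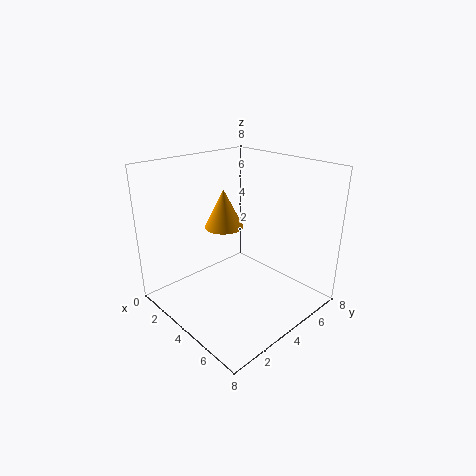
cx = 4; cy = 3; cz = 5; r = 1; color = 'orange'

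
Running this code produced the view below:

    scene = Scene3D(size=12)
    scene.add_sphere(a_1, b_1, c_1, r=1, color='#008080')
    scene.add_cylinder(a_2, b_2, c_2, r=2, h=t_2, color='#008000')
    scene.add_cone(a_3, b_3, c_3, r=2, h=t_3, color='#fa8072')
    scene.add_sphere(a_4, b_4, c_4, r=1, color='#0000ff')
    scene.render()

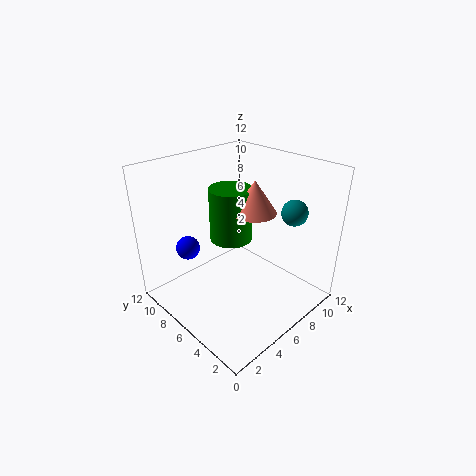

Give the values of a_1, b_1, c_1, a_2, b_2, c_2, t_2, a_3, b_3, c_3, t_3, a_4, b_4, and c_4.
a_1 = 8; b_1 = 2; c_1 = 9; a_2 = 8; b_2 = 9; c_2 = 4; t_2 = 5; a_3 = 9; b_3 = 7; c_3 = 7; t_3 = 3; a_4 = 3; b_4 = 9; c_4 = 5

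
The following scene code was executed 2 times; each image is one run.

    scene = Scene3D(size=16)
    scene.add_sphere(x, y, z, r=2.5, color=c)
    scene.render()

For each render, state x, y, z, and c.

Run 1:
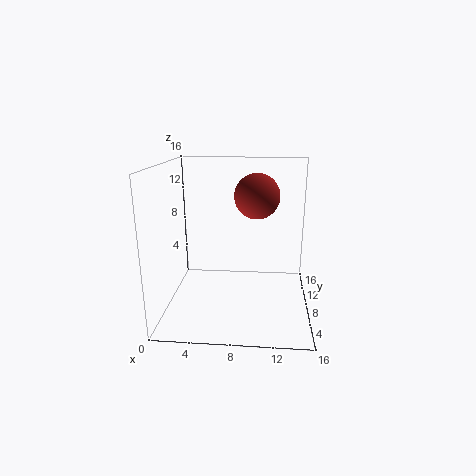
x = 10, y = 9, z = 12.5, c = 'brown'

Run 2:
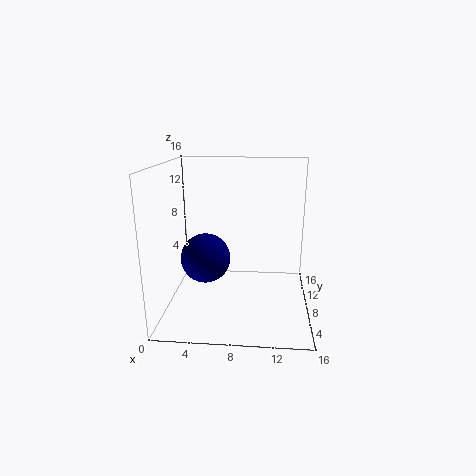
x = 5, y = 4.5, z = 7, c = 'navy'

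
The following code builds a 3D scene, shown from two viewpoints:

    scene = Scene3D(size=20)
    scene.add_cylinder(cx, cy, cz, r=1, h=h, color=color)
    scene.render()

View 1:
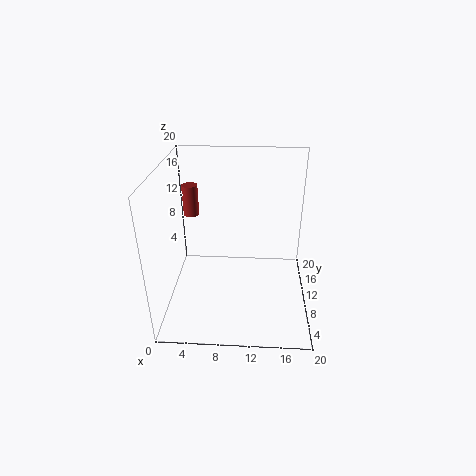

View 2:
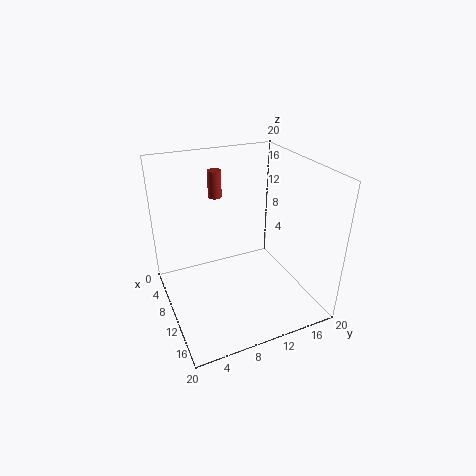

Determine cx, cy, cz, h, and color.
cx = 4, cy = 9, cz = 14, h = 4, color = 'brown'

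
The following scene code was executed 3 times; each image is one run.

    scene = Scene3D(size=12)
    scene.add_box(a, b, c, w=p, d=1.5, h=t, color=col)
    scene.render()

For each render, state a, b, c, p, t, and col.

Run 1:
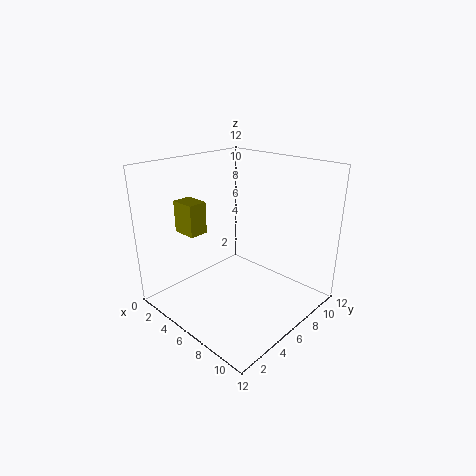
a = 3; b = 2; c = 7; p = 2; t = 2.5; col = 'olive'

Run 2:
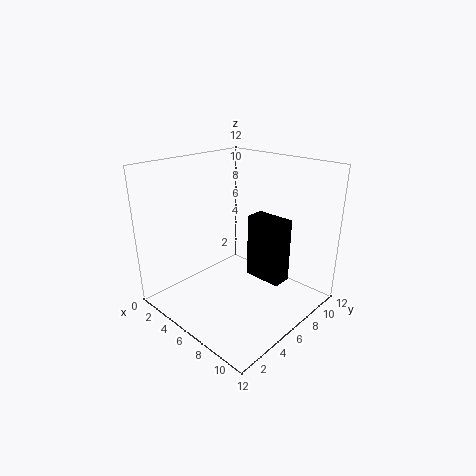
a = 7.5; b = 5.5; c = 3.5; p = 3; t = 5; col = 'black'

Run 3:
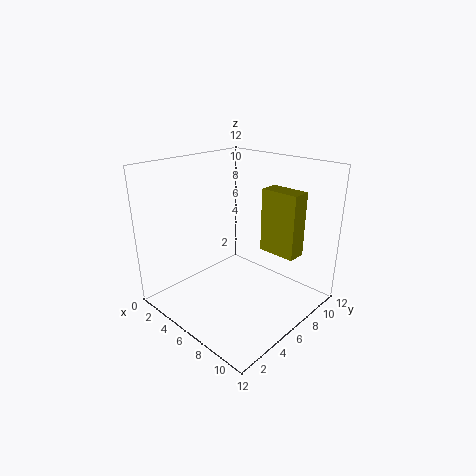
a = 8; b = 6.5; c = 5.5; p = 3; t = 5; col = 'olive'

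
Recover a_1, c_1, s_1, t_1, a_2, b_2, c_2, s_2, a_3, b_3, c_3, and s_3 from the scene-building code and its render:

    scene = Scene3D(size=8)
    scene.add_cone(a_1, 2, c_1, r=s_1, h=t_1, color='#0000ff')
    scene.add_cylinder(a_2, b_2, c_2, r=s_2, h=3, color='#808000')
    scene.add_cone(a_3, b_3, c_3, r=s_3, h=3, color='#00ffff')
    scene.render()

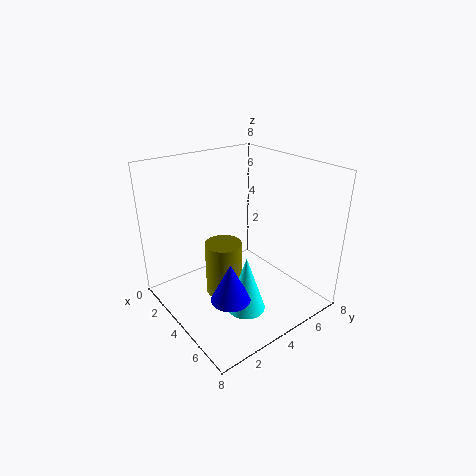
a_1 = 6
c_1 = 2
s_1 = 1
t_1 = 2
a_2 = 4
b_2 = 3
c_2 = 1
s_2 = 1
a_3 = 6
b_3 = 3
c_3 = 1
s_3 = 1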